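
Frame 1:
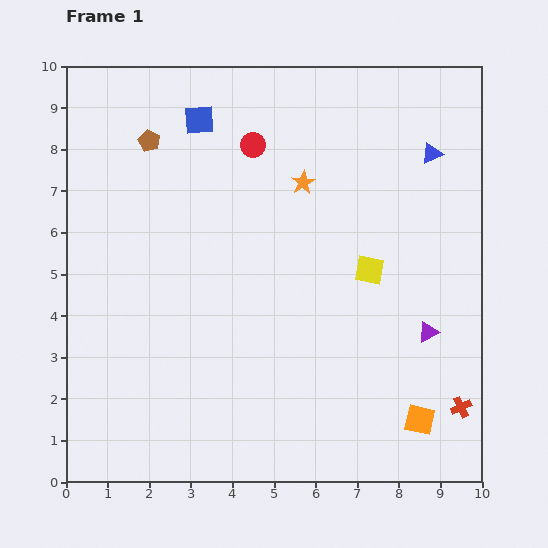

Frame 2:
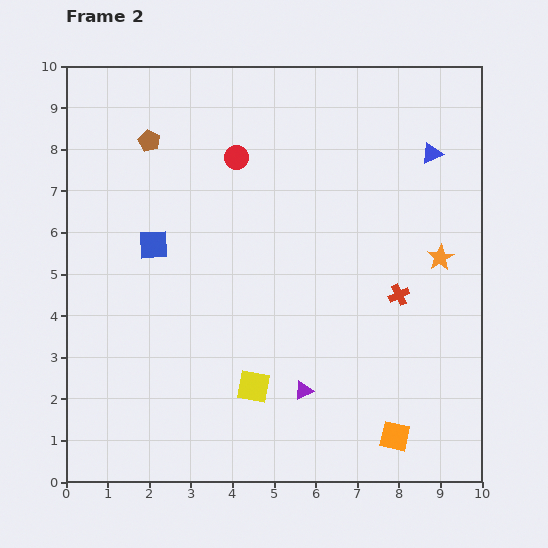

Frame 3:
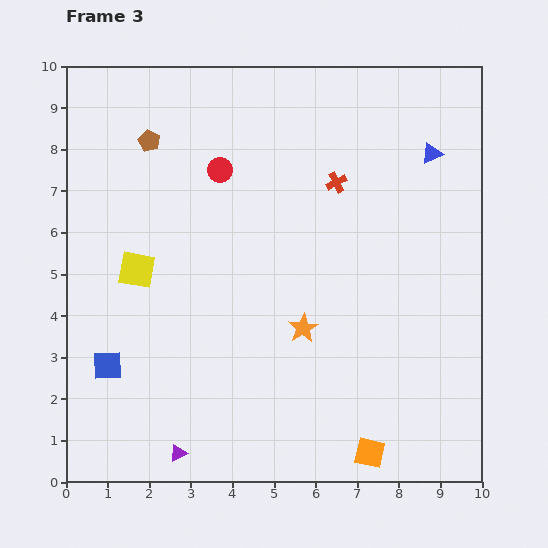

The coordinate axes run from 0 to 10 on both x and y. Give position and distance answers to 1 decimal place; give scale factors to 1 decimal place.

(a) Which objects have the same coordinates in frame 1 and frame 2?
the blue triangle, the brown pentagon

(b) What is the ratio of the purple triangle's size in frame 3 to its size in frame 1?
0.8×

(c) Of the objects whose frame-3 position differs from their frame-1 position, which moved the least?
the red circle

(moved 1.0)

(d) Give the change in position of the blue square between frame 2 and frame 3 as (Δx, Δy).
(-1.1, -2.9)

The blue square was at (2.1, 5.7) in frame 2 and (1.0, 2.8) in frame 3.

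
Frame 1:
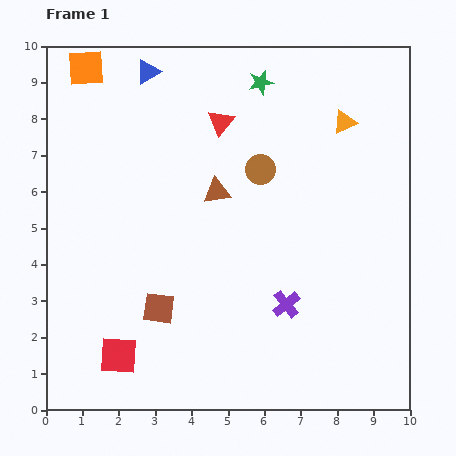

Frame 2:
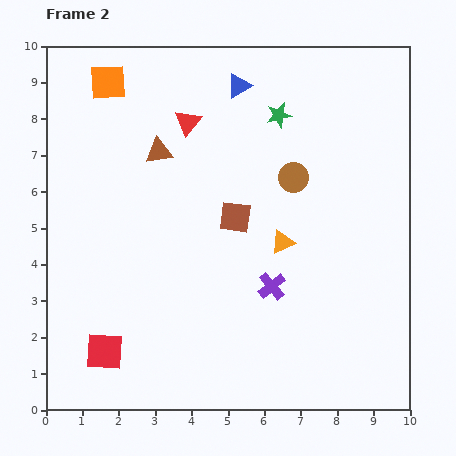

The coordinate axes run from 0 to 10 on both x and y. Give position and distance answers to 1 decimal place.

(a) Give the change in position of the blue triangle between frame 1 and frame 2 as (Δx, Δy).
(2.5, -0.4)

The blue triangle was at (2.8, 9.3) in frame 1 and (5.3, 8.9) in frame 2.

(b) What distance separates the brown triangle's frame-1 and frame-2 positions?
1.9

The brown triangle moved from (4.7, 6.0) to (3.1, 7.1), a distance of √(1.6² + 1.1²) ≈ 1.9.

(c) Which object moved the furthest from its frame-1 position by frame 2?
the orange triangle

(moved 3.7; next 3.3)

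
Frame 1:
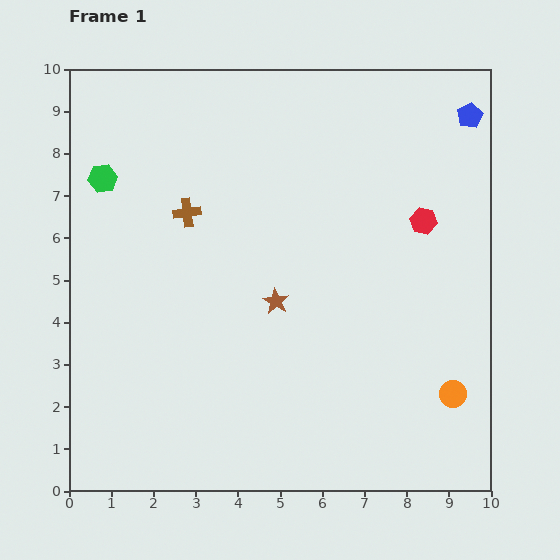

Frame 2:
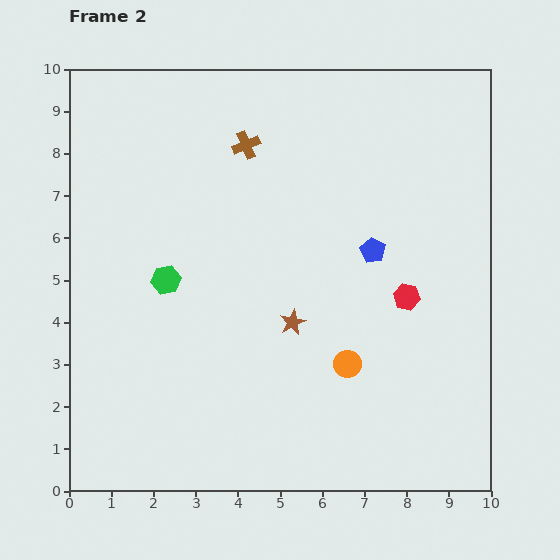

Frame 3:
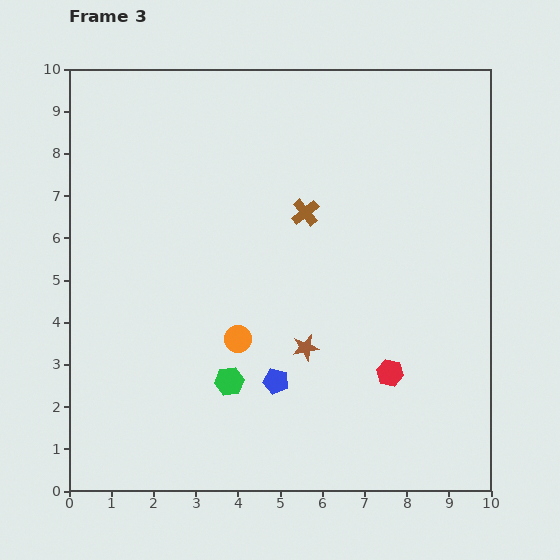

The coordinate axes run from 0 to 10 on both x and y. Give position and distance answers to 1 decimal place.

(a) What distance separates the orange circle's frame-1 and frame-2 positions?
2.6

The orange circle moved from (9.1, 2.3) to (6.6, 3.0), a distance of √(2.5² + 0.7²) ≈ 2.6.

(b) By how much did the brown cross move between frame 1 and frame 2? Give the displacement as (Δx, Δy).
(1.4, 1.6)

The brown cross was at (2.8, 6.6) in frame 1 and (4.2, 8.2) in frame 2.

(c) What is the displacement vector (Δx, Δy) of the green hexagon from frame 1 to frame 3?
(3.0, -4.8)

The green hexagon was at (0.8, 7.4) in frame 1 and (3.8, 2.6) in frame 3.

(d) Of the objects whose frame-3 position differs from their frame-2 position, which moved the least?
the brown star

(moved 0.7)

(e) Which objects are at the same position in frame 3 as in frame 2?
none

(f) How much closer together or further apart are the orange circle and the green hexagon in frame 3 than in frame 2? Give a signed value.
-3.7

Distance in frame 2: 4.7. Distance in frame 3: 1.0.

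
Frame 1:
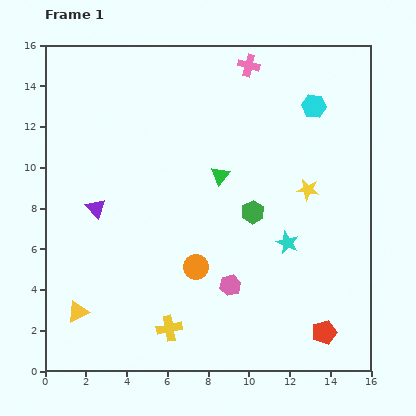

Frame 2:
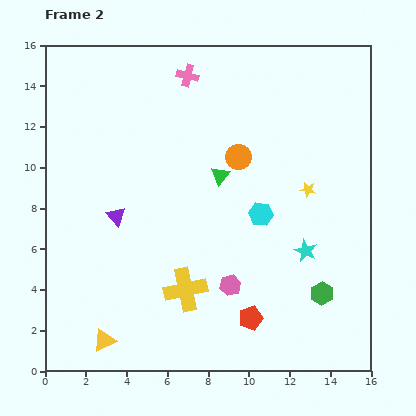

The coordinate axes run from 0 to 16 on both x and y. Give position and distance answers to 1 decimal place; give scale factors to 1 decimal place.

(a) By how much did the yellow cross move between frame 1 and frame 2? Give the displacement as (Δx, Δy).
(0.8, 1.9)

The yellow cross was at (6.1, 2.1) in frame 1 and (6.9, 4.0) in frame 2.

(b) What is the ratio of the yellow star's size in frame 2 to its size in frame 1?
0.7×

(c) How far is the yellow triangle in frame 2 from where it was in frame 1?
1.9

The yellow triangle moved from (1.6, 2.9) to (2.9, 1.5), a distance of √(1.3² + 1.4²) ≈ 1.9.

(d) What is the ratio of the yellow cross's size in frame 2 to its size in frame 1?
1.7×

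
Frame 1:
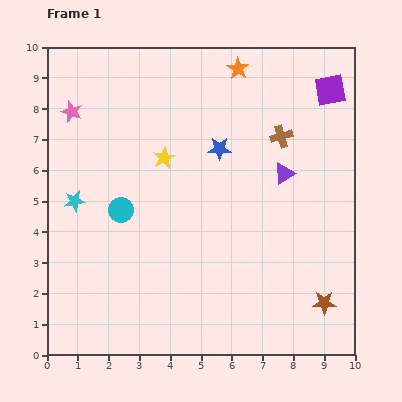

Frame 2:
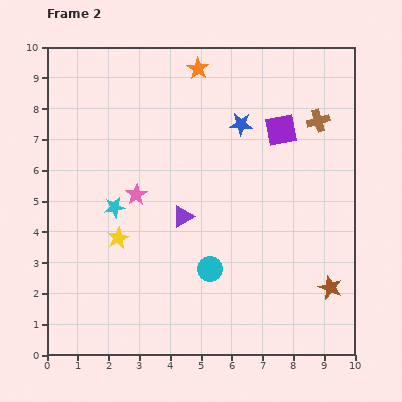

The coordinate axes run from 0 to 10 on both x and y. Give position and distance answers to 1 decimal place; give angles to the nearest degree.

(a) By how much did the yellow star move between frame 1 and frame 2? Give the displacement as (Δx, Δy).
(-1.5, -2.6)

The yellow star was at (3.8, 6.4) in frame 1 and (2.3, 3.8) in frame 2.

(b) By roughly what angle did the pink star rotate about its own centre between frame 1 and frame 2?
20° clockwise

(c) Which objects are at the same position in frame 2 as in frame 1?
none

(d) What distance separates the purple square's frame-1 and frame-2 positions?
2.1

The purple square moved from (9.2, 8.6) to (7.6, 7.3), a distance of √(1.6² + 1.3²) ≈ 2.1.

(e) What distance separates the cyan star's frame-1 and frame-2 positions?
1.3

The cyan star moved from (0.9, 5.0) to (2.2, 4.8), a distance of √(1.3² + 0.2²) ≈ 1.3.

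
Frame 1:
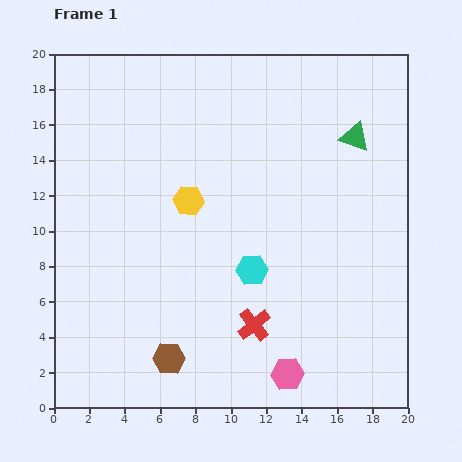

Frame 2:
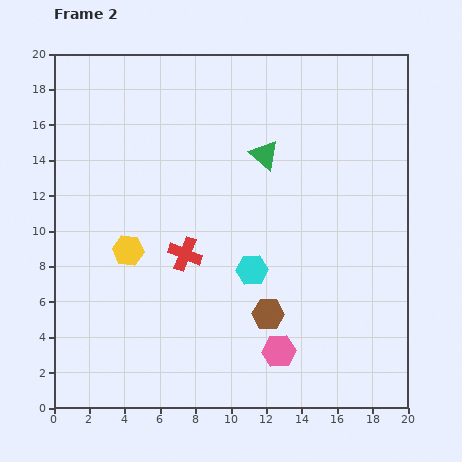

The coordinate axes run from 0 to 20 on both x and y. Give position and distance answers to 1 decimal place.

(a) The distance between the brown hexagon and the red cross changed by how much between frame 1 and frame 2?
+0.6

Distance in frame 1: 5.2. Distance in frame 2: 5.8.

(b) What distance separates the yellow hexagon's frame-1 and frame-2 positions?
4.4

The yellow hexagon moved from (7.6, 11.7) to (4.2, 8.9), a distance of √(3.4² + 2.8²) ≈ 4.4.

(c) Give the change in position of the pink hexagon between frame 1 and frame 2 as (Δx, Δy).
(-0.5, 1.3)

The pink hexagon was at (13.2, 1.9) in frame 1 and (12.7, 3.2) in frame 2.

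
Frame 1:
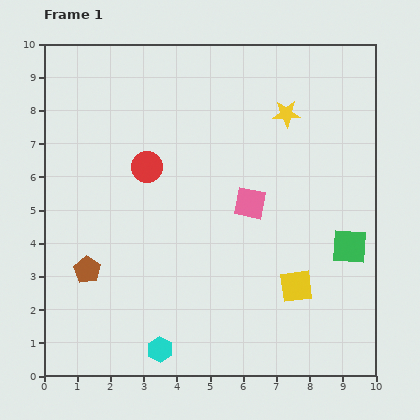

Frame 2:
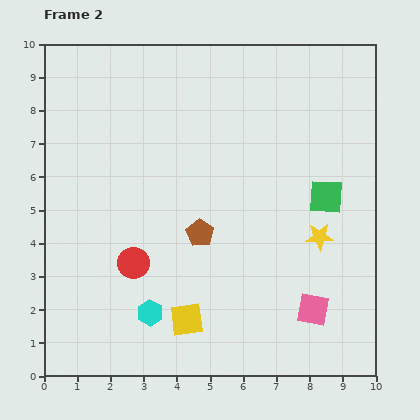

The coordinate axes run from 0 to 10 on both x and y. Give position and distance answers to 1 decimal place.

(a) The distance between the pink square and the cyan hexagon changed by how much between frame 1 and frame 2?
-0.3

Distance in frame 1: 5.2. Distance in frame 2: 4.9.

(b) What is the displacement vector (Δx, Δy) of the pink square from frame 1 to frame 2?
(1.9, -3.2)

The pink square was at (6.2, 5.2) in frame 1 and (8.1, 2.0) in frame 2.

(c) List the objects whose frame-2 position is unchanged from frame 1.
none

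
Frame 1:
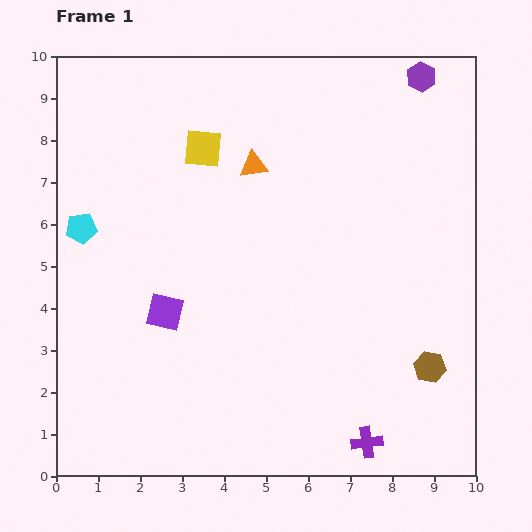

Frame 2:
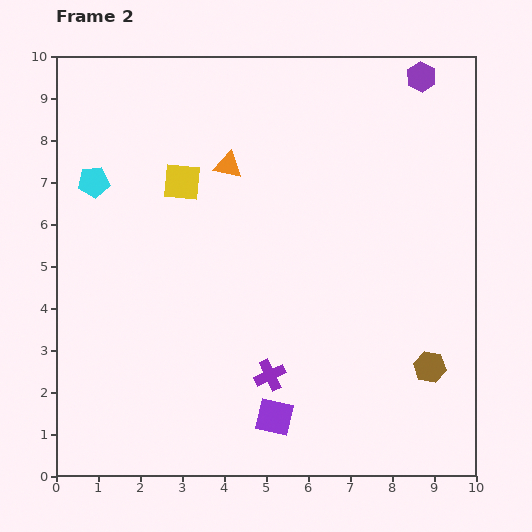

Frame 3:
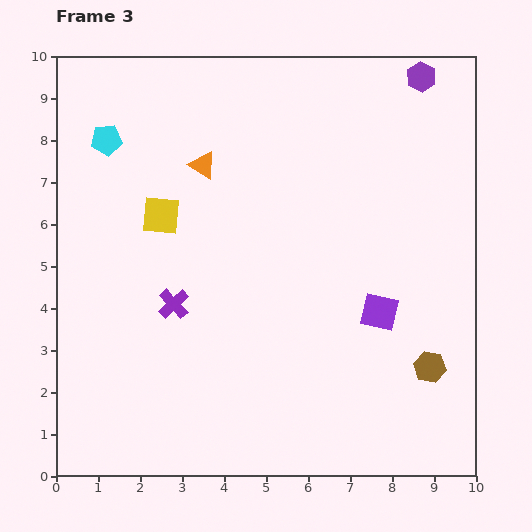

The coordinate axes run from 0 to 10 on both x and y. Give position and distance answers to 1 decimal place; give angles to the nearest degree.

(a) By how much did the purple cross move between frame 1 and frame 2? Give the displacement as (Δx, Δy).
(-2.3, 1.6)

The purple cross was at (7.4, 0.8) in frame 1 and (5.1, 2.4) in frame 2.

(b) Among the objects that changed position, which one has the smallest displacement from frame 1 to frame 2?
the orange triangle

(moved 0.6)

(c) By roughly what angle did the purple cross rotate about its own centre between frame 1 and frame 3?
36° counter-clockwise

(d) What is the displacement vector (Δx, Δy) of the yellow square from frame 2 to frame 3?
(-0.5, -0.8)

The yellow square was at (3.0, 7.0) in frame 2 and (2.5, 6.2) in frame 3.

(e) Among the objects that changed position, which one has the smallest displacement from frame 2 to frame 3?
the orange triangle

(moved 0.6)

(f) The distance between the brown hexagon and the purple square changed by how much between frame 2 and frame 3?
-2.1

Distance in frame 2: 3.9. Distance in frame 3: 1.8.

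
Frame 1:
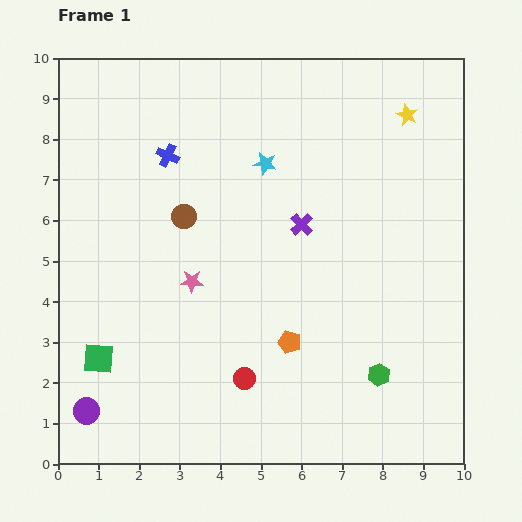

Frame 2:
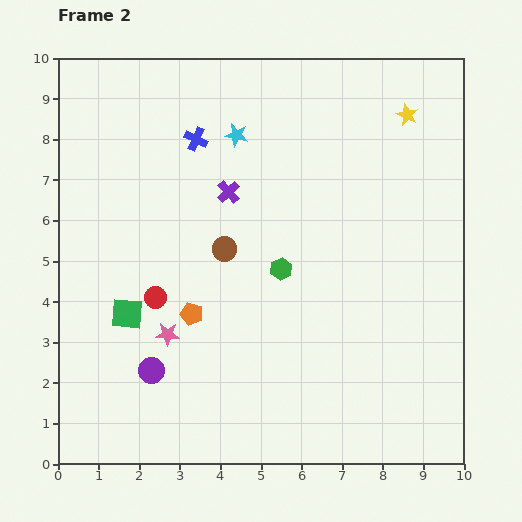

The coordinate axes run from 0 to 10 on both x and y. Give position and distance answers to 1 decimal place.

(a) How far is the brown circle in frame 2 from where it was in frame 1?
1.3

The brown circle moved from (3.1, 6.1) to (4.1, 5.3), a distance of √(1.0² + 0.8²) ≈ 1.3.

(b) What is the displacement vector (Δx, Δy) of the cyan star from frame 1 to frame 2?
(-0.7, 0.7)

The cyan star was at (5.1, 7.4) in frame 1 and (4.4, 8.1) in frame 2.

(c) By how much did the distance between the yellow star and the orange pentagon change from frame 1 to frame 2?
+0.9

Distance in frame 1: 6.3. Distance in frame 2: 7.2.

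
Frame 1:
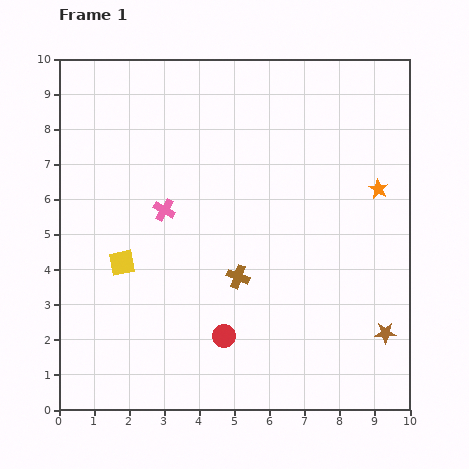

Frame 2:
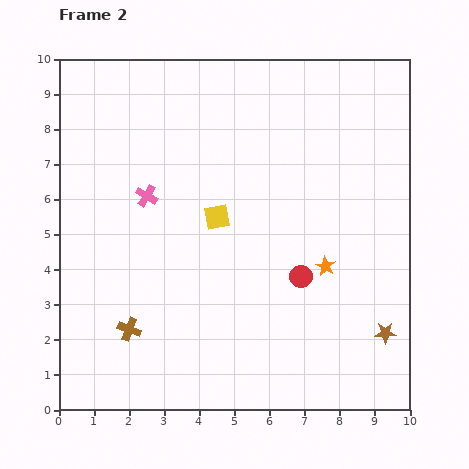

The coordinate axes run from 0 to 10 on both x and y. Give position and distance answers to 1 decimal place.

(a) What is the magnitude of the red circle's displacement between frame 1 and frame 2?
2.8

The red circle moved from (4.7, 2.1) to (6.9, 3.8), a distance of √(2.2² + 1.7²) ≈ 2.8.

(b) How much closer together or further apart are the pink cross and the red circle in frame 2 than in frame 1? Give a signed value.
+1.0

Distance in frame 1: 4.0. Distance in frame 2: 5.0.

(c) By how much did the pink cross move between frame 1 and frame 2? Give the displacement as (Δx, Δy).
(-0.5, 0.4)

The pink cross was at (3.0, 5.7) in frame 1 and (2.5, 6.1) in frame 2.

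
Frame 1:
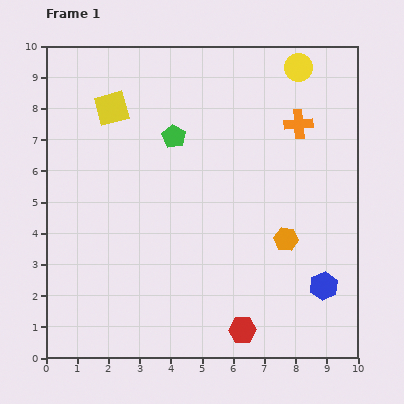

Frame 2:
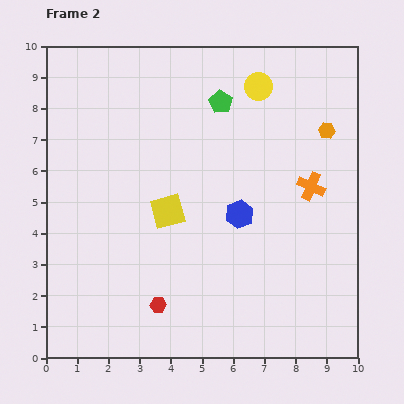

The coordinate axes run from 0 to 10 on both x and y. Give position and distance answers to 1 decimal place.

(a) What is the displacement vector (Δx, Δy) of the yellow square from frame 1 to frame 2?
(1.8, -3.3)

The yellow square was at (2.1, 8.0) in frame 1 and (3.9, 4.7) in frame 2.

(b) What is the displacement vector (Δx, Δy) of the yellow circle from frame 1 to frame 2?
(-1.3, -0.6)

The yellow circle was at (8.1, 9.3) in frame 1 and (6.8, 8.7) in frame 2.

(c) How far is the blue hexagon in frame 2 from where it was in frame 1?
3.5

The blue hexagon moved from (8.9, 2.3) to (6.2, 4.6), a distance of √(2.7² + 2.3²) ≈ 3.5.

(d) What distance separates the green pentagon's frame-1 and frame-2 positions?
1.9

The green pentagon moved from (4.1, 7.1) to (5.6, 8.2), a distance of √(1.5² + 1.1²) ≈ 1.9.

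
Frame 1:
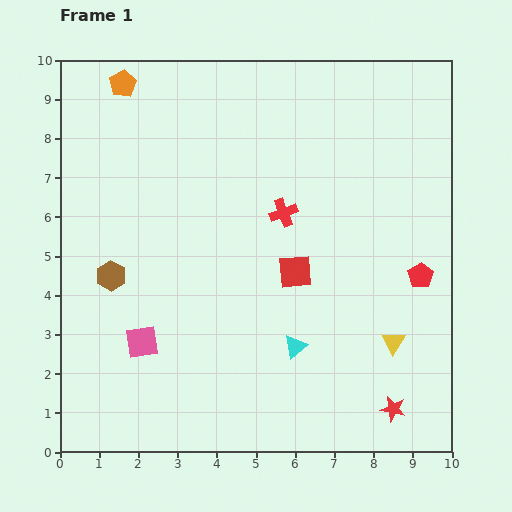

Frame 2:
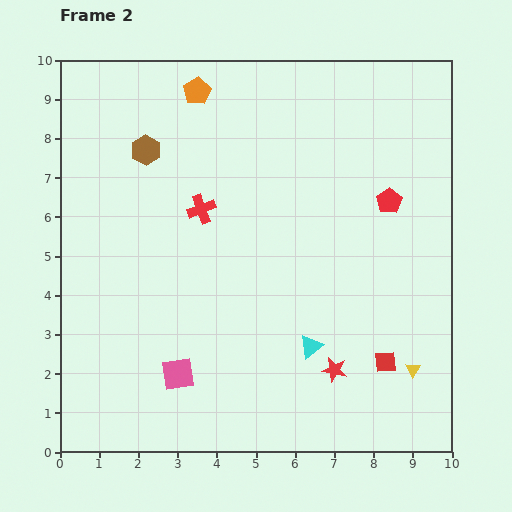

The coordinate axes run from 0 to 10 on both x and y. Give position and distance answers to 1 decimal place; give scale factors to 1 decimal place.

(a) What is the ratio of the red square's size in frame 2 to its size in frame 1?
0.6×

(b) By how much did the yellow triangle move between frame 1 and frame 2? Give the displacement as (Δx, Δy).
(0.5, -0.7)

The yellow triangle was at (8.5, 2.8) in frame 1 and (9.0, 2.1) in frame 2.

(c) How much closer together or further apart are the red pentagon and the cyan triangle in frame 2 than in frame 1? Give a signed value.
+0.5

Distance in frame 1: 3.7. Distance in frame 2: 4.2.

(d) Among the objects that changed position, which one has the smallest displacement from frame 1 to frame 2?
the cyan triangle

(moved 0.4)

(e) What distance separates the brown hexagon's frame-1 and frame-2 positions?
3.3

The brown hexagon moved from (1.3, 4.5) to (2.2, 7.7), a distance of √(0.9² + 3.2²) ≈ 3.3.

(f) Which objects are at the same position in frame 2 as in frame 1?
none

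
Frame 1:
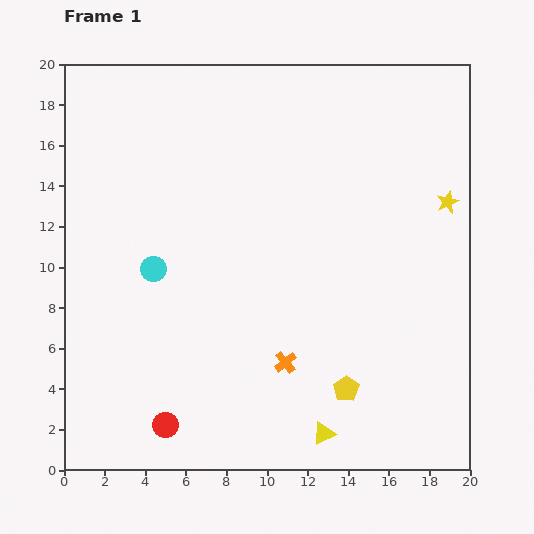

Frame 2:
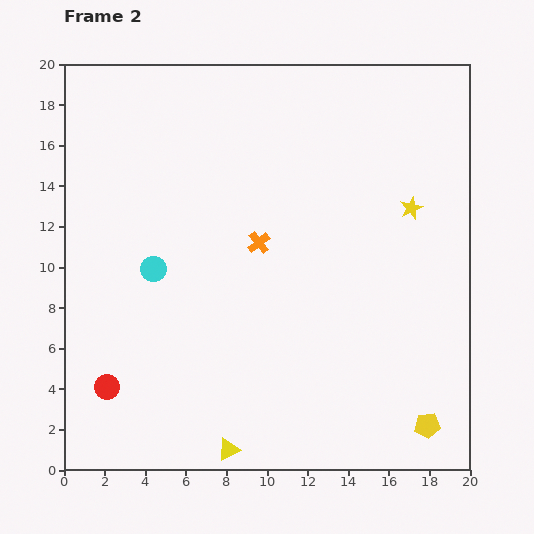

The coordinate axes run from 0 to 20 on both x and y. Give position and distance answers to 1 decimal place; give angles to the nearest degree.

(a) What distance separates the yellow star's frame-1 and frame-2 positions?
1.8

The yellow star moved from (18.9, 13.2) to (17.1, 12.9), a distance of √(1.8² + 0.3²) ≈ 1.8.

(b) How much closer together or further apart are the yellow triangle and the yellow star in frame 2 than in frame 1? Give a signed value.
+2.0

Distance in frame 1: 12.9. Distance in frame 2: 14.9.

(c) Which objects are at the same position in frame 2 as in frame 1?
the cyan circle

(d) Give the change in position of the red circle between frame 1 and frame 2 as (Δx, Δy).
(-2.9, 1.9)

The red circle was at (5.0, 2.2) in frame 1 and (2.1, 4.1) in frame 2.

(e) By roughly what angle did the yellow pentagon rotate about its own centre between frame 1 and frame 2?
28° clockwise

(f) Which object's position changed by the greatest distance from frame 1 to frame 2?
the orange cross

(moved 6.0; next 4.8)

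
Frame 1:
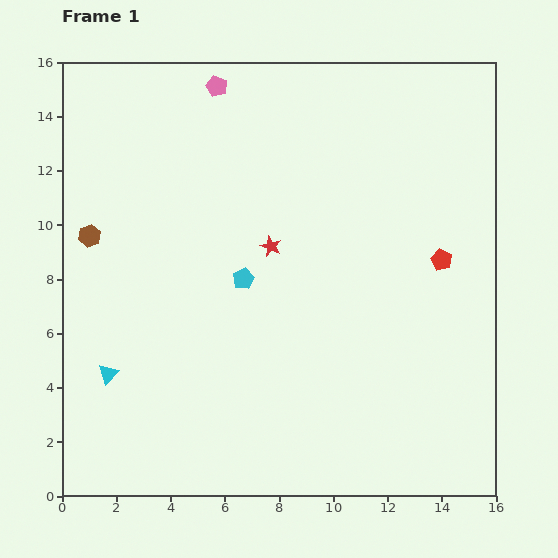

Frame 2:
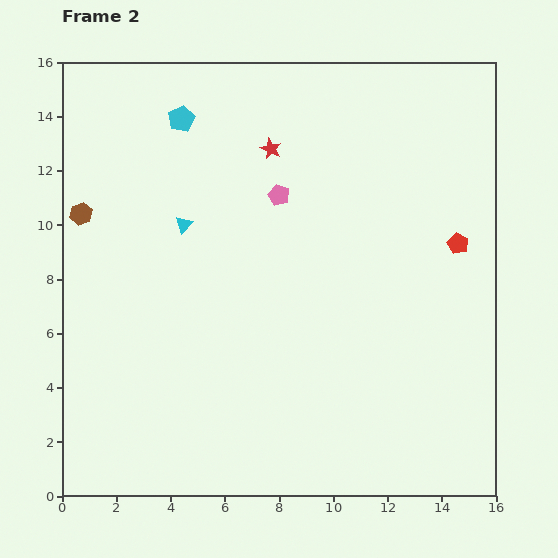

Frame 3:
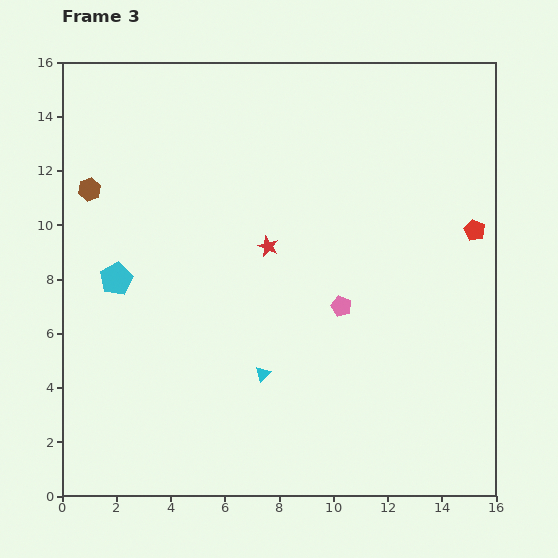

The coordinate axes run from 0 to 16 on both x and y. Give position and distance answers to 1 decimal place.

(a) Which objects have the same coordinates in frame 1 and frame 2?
none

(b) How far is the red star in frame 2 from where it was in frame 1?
3.6

The red star moved from (7.7, 9.2) to (7.7, 12.8), a distance of √(0.0² + 3.6²) ≈ 3.6.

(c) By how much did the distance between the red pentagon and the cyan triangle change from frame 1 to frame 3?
-3.6

Distance in frame 1: 13.0. Distance in frame 3: 9.4.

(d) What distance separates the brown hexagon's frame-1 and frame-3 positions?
1.7

The brown hexagon moved from (1.0, 9.6) to (1.0, 11.3), a distance of √(0.0² + 1.7²) ≈ 1.7.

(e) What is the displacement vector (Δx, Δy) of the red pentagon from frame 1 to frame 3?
(1.2, 1.1)

The red pentagon was at (14.0, 8.7) in frame 1 and (15.2, 9.8) in frame 3.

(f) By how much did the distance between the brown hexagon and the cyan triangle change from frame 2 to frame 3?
+5.5

Distance in frame 2: 3.8. Distance in frame 3: 9.3.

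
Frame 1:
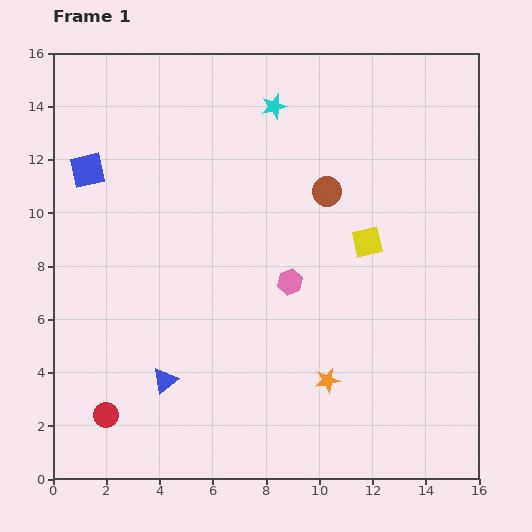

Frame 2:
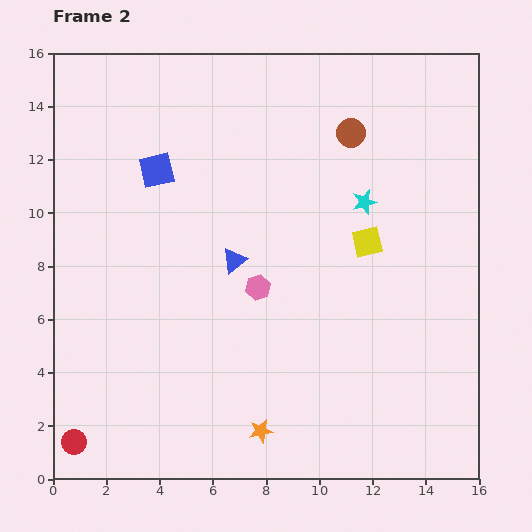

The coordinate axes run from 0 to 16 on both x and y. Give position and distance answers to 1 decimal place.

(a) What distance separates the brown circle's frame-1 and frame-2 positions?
2.4

The brown circle moved from (10.3, 10.8) to (11.2, 13.0), a distance of √(0.9² + 2.2²) ≈ 2.4.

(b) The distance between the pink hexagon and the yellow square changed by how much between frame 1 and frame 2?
+1.1

Distance in frame 1: 3.3. Distance in frame 2: 4.4.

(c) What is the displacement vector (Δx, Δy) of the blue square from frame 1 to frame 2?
(2.6, 0.0)

The blue square was at (1.3, 11.6) in frame 1 and (3.9, 11.6) in frame 2.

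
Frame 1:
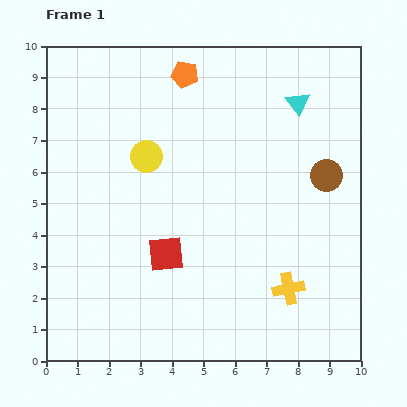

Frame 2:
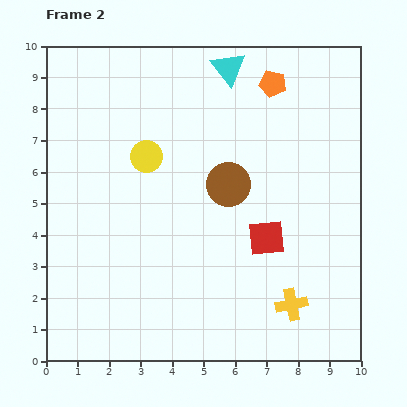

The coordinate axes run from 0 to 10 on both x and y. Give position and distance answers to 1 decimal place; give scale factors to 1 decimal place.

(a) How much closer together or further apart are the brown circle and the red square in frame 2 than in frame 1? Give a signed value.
-3.6

Distance in frame 1: 5.7. Distance in frame 2: 2.1.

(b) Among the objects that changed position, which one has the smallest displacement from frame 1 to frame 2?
the yellow cross

(moved 0.5)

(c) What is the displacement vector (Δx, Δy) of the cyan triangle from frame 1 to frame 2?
(-2.2, 1.1)

The cyan triangle was at (8.0, 8.2) in frame 1 and (5.8, 9.3) in frame 2.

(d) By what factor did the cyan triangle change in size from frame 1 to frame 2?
1.4×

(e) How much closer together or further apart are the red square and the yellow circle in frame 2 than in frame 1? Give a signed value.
+1.4

Distance in frame 1: 3.2. Distance in frame 2: 4.6.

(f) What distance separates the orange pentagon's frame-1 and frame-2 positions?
2.8

The orange pentagon moved from (4.4, 9.1) to (7.2, 8.8), a distance of √(2.8² + 0.3²) ≈ 2.8.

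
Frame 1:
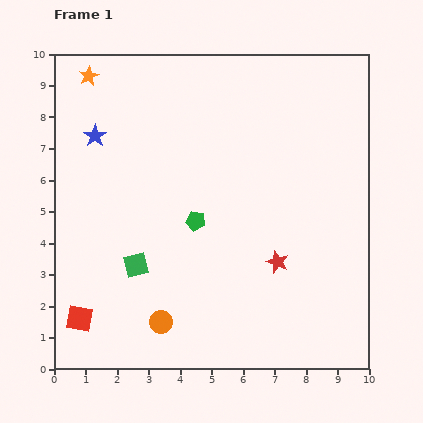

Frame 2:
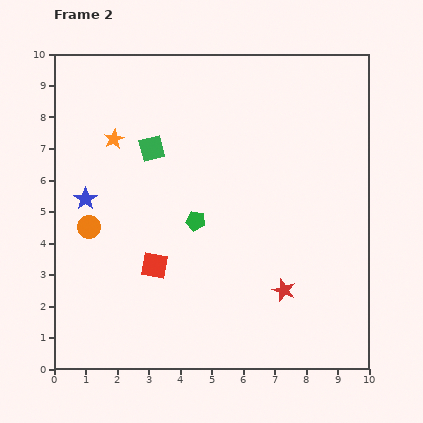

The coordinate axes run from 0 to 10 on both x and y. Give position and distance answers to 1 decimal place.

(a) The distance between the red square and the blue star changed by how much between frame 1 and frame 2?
-2.8

Distance in frame 1: 5.8. Distance in frame 2: 3.0.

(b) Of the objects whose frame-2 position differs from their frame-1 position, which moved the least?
the red star

(moved 0.9)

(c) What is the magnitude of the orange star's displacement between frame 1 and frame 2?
2.2

The orange star moved from (1.1, 9.3) to (1.9, 7.3), a distance of √(0.8² + 2.0²) ≈ 2.2.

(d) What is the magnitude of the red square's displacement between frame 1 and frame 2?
2.9

The red square moved from (0.8, 1.6) to (3.2, 3.3), a distance of √(2.4² + 1.7²) ≈ 2.9.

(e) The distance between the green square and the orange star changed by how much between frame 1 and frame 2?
-5.0

Distance in frame 1: 6.2. Distance in frame 2: 1.2.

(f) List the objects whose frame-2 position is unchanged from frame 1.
the green pentagon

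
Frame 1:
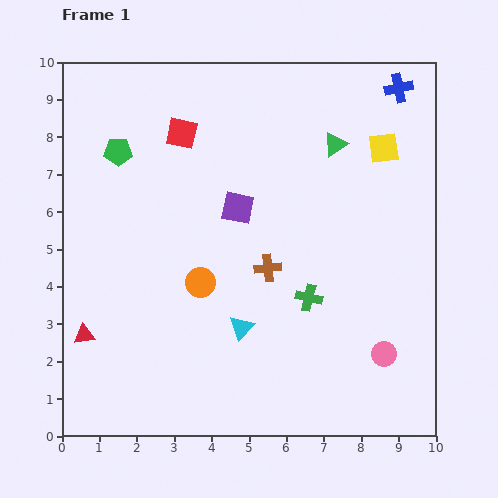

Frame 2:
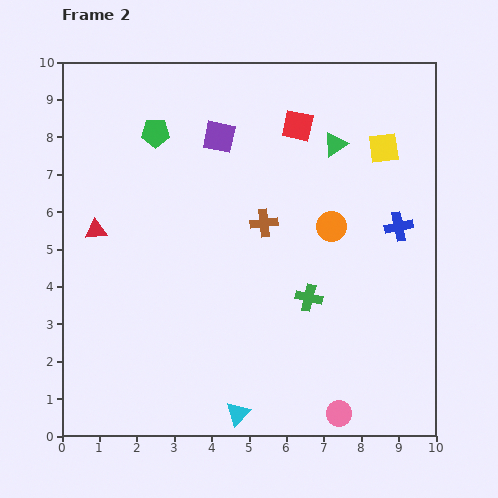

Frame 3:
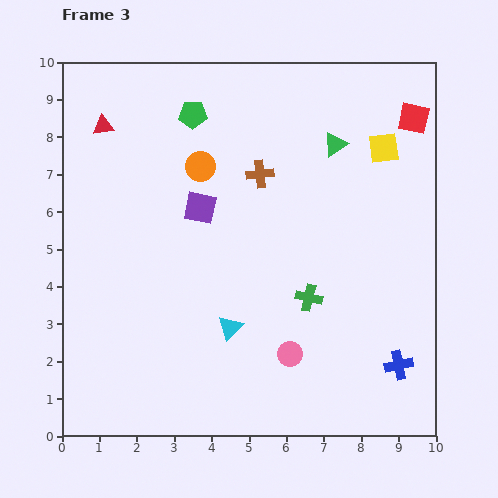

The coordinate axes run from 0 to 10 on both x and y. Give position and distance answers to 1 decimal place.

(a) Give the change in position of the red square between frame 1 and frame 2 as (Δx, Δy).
(3.1, 0.2)

The red square was at (3.2, 8.1) in frame 1 and (6.3, 8.3) in frame 2.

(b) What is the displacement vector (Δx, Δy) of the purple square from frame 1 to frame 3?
(-1.0, 0.0)

The purple square was at (4.7, 6.1) in frame 1 and (3.7, 6.1) in frame 3.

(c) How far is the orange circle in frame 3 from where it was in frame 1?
3.1

The orange circle moved from (3.7, 4.1) to (3.7, 7.2), a distance of √(0.0² + 3.1²) ≈ 3.1.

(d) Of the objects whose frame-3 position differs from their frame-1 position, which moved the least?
the cyan triangle

(moved 0.3)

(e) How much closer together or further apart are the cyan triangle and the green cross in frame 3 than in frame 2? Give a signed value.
-1.4

Distance in frame 2: 3.6. Distance in frame 3: 2.2.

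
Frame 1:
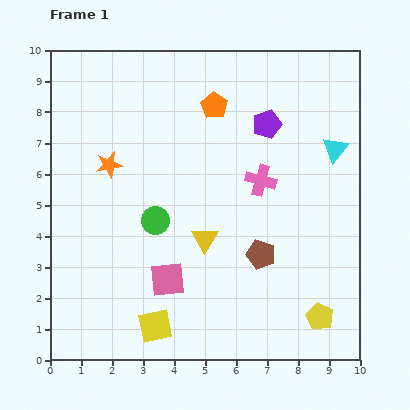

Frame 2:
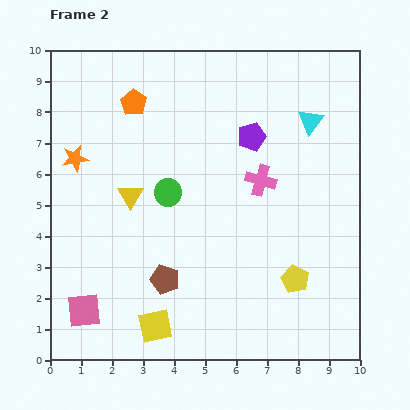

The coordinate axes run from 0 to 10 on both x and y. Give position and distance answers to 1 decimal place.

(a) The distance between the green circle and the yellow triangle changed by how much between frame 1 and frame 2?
-0.5

Distance in frame 1: 1.7. Distance in frame 2: 1.2.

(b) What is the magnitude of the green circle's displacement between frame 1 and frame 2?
1.0

The green circle moved from (3.4, 4.5) to (3.8, 5.4), a distance of √(0.4² + 0.9²) ≈ 1.0.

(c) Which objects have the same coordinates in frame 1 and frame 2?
the pink cross, the yellow square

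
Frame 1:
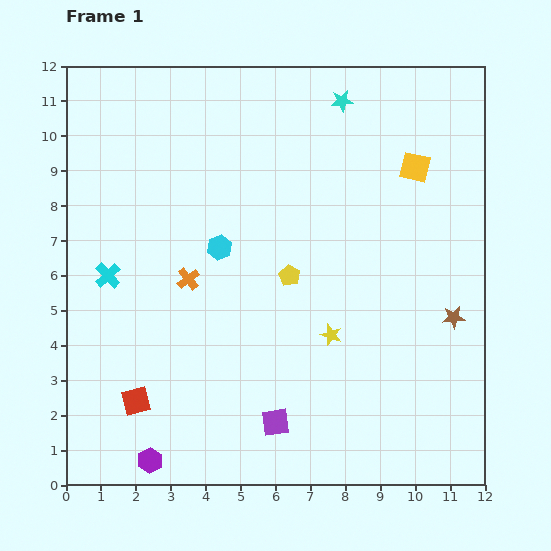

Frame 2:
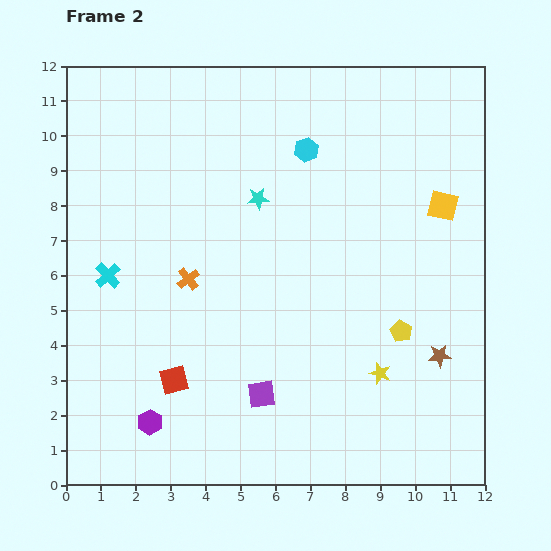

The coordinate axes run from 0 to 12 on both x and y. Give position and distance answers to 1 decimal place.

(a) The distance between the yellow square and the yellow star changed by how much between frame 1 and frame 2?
-0.3

Distance in frame 1: 5.4. Distance in frame 2: 5.1.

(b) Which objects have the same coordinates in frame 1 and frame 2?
the cyan cross, the orange cross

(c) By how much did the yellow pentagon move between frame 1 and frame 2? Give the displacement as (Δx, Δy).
(3.2, -1.6)

The yellow pentagon was at (6.4, 6.0) in frame 1 and (9.6, 4.4) in frame 2.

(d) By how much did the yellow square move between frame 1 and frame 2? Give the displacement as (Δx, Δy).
(0.8, -1.1)

The yellow square was at (10.0, 9.1) in frame 1 and (10.8, 8.0) in frame 2.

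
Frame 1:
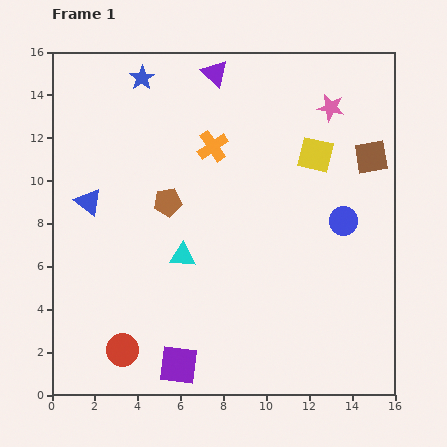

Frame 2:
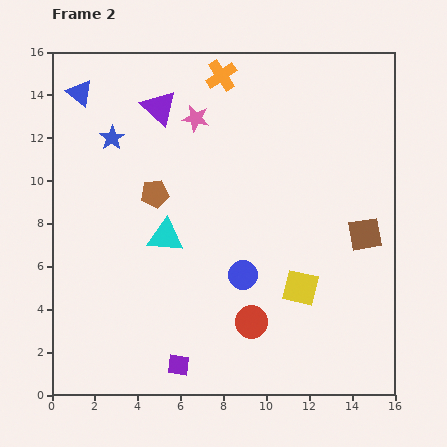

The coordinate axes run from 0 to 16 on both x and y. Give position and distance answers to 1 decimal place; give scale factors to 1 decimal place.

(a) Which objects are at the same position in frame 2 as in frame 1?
the purple square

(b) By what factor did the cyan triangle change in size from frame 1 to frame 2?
1.4×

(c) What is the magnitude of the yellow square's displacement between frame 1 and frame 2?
6.2

The yellow square moved from (12.3, 11.2) to (11.6, 5.0), a distance of √(0.7² + 6.2²) ≈ 6.2.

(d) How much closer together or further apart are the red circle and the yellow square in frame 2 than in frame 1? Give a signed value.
-10.0

Distance in frame 1: 12.8. Distance in frame 2: 2.8.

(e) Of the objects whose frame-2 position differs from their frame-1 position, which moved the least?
the brown pentagon

(moved 0.7)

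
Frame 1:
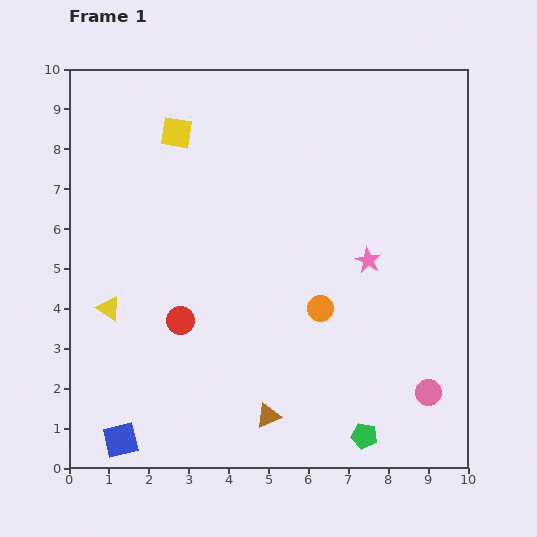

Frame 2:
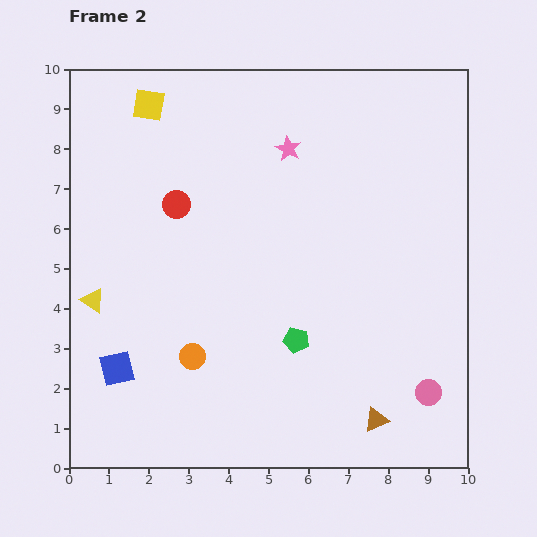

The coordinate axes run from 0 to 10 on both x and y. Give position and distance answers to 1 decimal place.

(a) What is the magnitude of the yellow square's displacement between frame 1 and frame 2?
1.0

The yellow square moved from (2.7, 8.4) to (2.0, 9.1), a distance of √(0.7² + 0.7²) ≈ 1.0.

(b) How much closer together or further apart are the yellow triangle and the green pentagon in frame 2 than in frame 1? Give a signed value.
-2.0

Distance in frame 1: 7.2. Distance in frame 2: 5.2.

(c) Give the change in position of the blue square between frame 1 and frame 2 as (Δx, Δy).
(-0.1, 1.8)

The blue square was at (1.3, 0.7) in frame 1 and (1.2, 2.5) in frame 2.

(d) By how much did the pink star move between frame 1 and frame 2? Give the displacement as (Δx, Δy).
(-2.0, 2.8)

The pink star was at (7.5, 5.2) in frame 1 and (5.5, 8.0) in frame 2.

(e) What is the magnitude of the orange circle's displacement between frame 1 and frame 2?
3.4

The orange circle moved from (6.3, 4.0) to (3.1, 2.8), a distance of √(3.2² + 1.2²) ≈ 3.4.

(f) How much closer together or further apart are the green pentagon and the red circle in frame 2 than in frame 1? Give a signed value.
-0.9

Distance in frame 1: 5.4. Distance in frame 2: 4.5.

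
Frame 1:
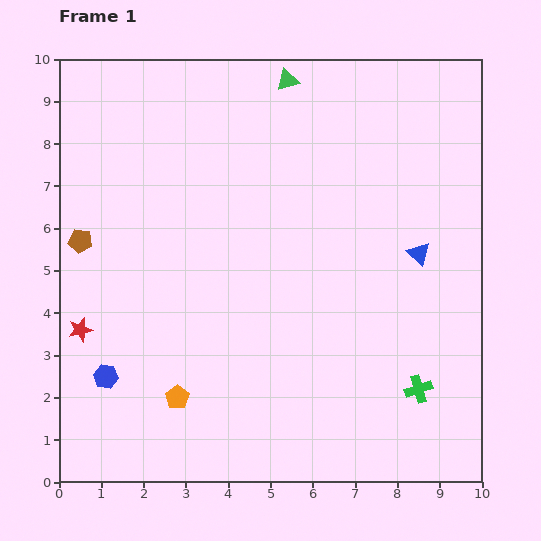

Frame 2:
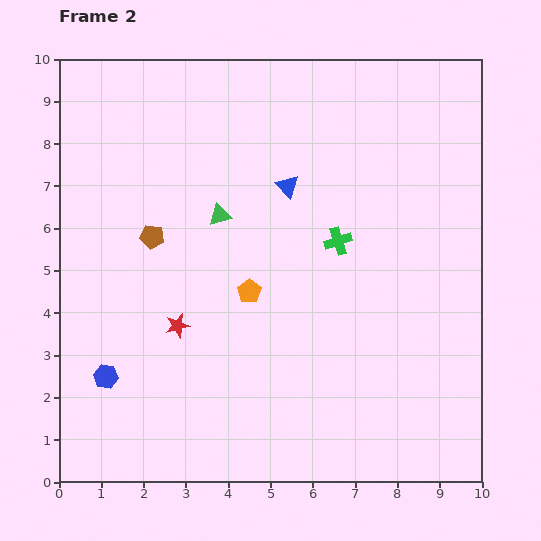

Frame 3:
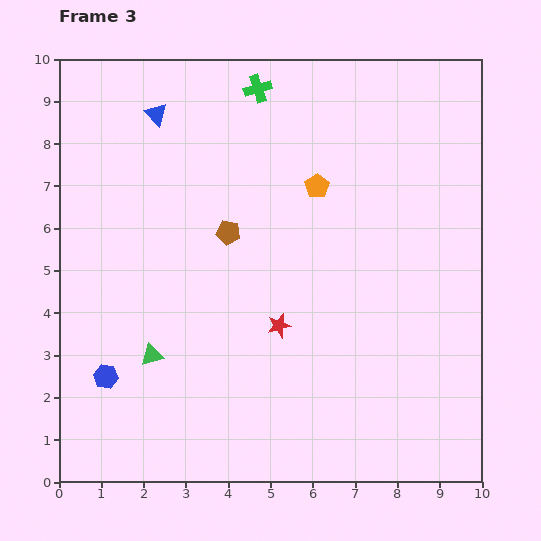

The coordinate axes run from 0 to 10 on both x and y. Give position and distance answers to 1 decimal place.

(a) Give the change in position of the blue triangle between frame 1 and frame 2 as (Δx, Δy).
(-3.1, 1.6)

The blue triangle was at (8.5, 5.4) in frame 1 and (5.4, 7.0) in frame 2.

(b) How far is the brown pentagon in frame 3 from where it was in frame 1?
3.5

The brown pentagon moved from (0.5, 5.7) to (4.0, 5.9), a distance of √(3.5² + 0.2²) ≈ 3.5.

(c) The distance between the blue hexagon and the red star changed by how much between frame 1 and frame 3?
+3.0

Distance in frame 1: 1.3. Distance in frame 3: 4.3.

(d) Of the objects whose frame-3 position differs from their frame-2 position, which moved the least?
the brown pentagon

(moved 1.8)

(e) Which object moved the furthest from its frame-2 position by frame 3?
the green cross

(moved 4.1; next 3.7)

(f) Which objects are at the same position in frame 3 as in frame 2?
the blue hexagon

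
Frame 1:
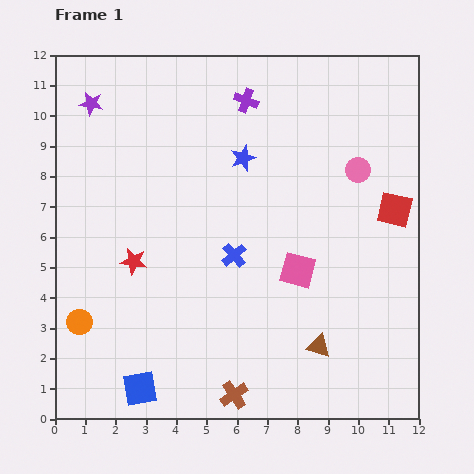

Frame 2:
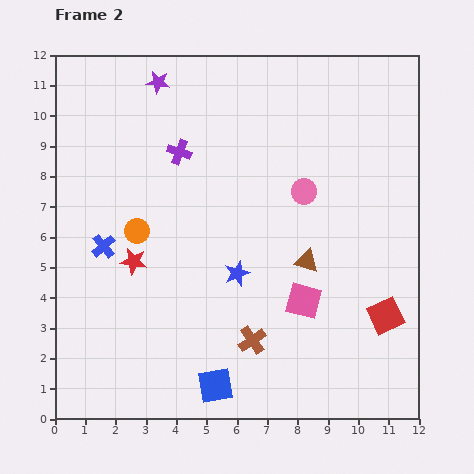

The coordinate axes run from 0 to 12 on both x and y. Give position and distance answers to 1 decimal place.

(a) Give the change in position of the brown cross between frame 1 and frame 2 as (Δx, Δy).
(0.6, 1.8)

The brown cross was at (5.9, 0.8) in frame 1 and (6.5, 2.6) in frame 2.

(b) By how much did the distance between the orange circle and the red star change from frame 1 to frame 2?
-1.7

Distance in frame 1: 2.7. Distance in frame 2: 1.0.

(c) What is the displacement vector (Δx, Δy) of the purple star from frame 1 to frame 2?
(2.2, 0.7)

The purple star was at (1.2, 10.4) in frame 1 and (3.4, 11.1) in frame 2.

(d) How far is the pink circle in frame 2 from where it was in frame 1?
1.9

The pink circle moved from (10.0, 8.2) to (8.2, 7.5), a distance of √(1.8² + 0.7²) ≈ 1.9.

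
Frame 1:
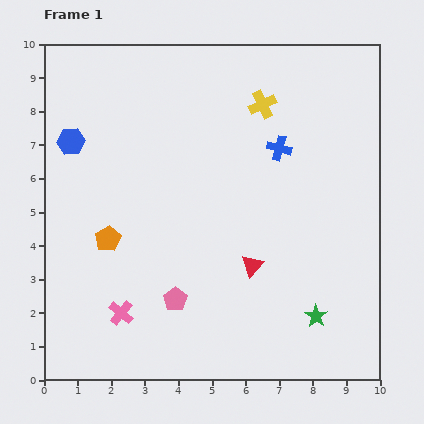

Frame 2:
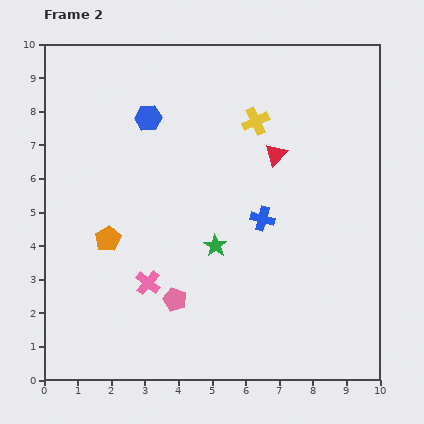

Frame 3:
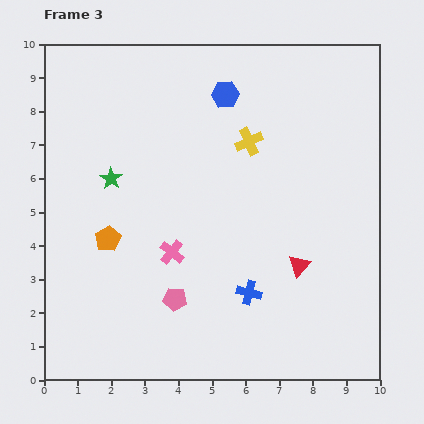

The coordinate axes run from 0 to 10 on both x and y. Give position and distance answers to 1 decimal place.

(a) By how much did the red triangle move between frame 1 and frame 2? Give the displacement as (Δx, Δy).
(0.7, 3.3)

The red triangle was at (6.2, 3.4) in frame 1 and (6.9, 6.7) in frame 2.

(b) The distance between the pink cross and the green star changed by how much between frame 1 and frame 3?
-3.0

Distance in frame 1: 5.8. Distance in frame 3: 2.8.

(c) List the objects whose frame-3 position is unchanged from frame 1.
the orange pentagon, the pink pentagon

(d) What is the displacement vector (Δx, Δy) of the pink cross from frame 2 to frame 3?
(0.7, 0.9)

The pink cross was at (3.1, 2.9) in frame 2 and (3.8, 3.8) in frame 3.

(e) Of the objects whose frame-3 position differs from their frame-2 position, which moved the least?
the yellow cross

(moved 0.6)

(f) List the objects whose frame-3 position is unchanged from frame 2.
the orange pentagon, the pink pentagon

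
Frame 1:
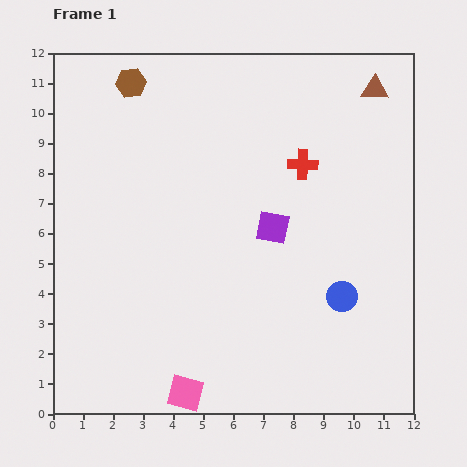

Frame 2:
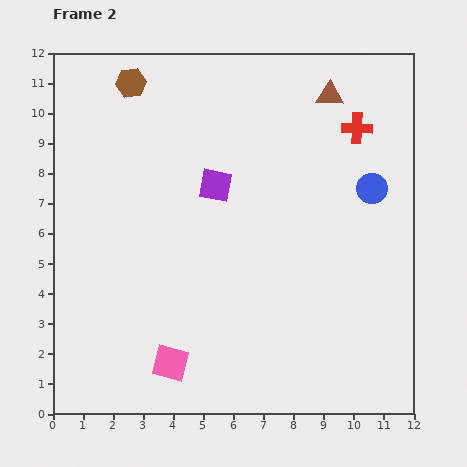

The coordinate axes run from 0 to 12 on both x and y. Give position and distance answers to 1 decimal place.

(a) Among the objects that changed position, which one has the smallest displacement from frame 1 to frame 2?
the pink square

(moved 1.1)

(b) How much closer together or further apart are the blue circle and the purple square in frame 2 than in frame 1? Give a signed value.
+1.9

Distance in frame 1: 3.3. Distance in frame 2: 5.2.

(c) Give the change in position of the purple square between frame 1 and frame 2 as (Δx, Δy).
(-1.9, 1.4)

The purple square was at (7.3, 6.2) in frame 1 and (5.4, 7.6) in frame 2.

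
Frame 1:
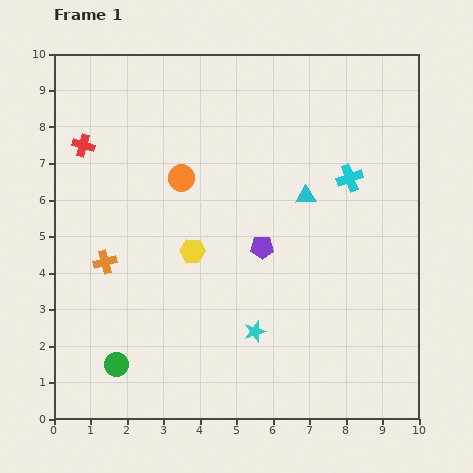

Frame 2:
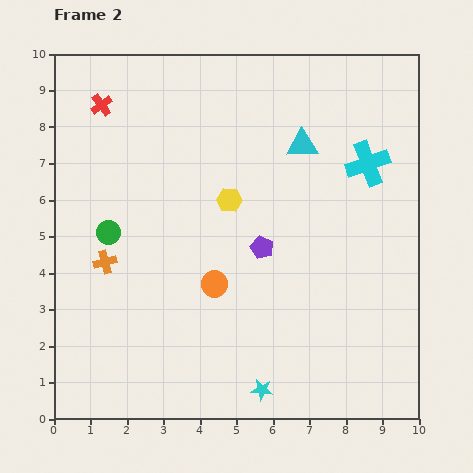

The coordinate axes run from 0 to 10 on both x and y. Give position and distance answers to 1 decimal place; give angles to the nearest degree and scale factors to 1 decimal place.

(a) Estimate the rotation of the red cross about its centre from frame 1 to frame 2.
39° clockwise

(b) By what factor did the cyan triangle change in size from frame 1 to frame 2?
1.6×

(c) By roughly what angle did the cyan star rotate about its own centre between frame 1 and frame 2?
23° clockwise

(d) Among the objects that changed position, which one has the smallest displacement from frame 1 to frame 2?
the cyan cross

(moved 0.6)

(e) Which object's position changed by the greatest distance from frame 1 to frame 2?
the green circle

(moved 3.6; next 3.0)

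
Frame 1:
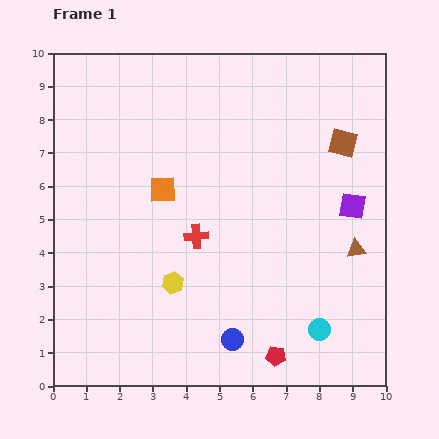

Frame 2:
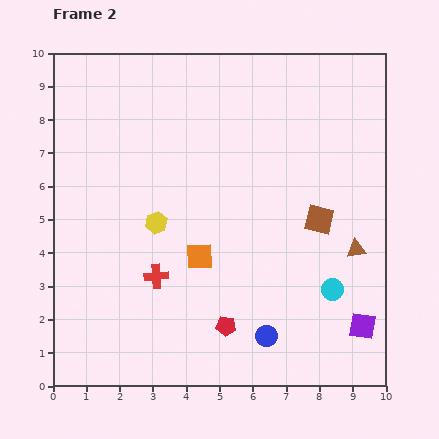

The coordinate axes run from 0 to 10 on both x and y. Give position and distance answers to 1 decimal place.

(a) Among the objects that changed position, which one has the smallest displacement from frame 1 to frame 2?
the blue circle

(moved 1.0)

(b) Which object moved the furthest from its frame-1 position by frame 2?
the purple square

(moved 3.6; next 2.4)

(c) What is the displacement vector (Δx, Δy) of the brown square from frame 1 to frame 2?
(-0.7, -2.3)

The brown square was at (8.7, 7.3) in frame 1 and (8.0, 5.0) in frame 2.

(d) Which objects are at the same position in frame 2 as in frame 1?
the brown triangle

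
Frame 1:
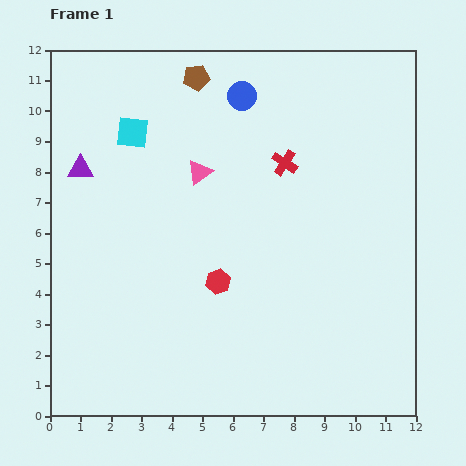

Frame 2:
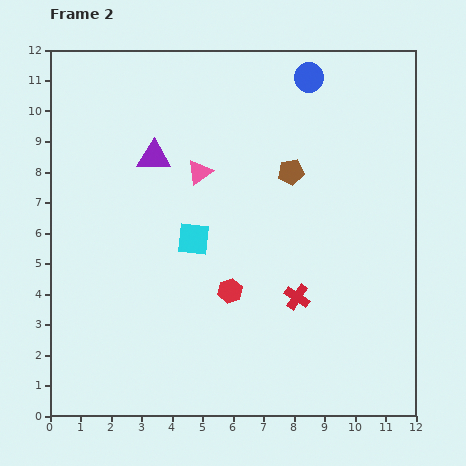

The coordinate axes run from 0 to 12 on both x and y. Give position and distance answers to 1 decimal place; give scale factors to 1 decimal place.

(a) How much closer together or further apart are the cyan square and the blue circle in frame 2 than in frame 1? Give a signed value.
+2.7

Distance in frame 1: 3.8. Distance in frame 2: 6.5.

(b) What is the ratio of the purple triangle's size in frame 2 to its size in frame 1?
1.3×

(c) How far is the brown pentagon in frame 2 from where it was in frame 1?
4.4

The brown pentagon moved from (4.8, 11.1) to (7.9, 8.0), a distance of √(3.1² + 3.1²) ≈ 4.4.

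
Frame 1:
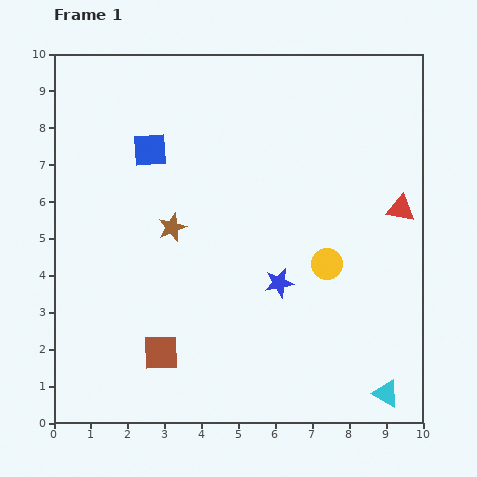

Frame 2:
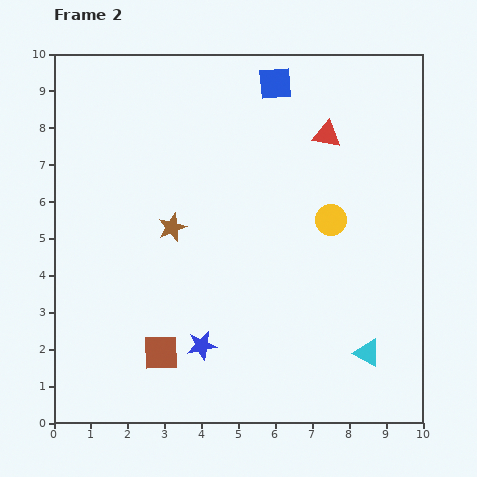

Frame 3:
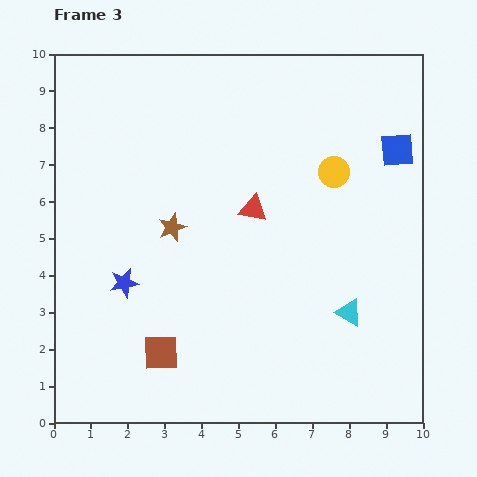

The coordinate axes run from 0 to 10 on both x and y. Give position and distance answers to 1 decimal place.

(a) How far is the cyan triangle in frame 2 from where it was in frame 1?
1.2

The cyan triangle moved from (9.0, 0.8) to (8.5, 1.9), a distance of √(0.5² + 1.1²) ≈ 1.2.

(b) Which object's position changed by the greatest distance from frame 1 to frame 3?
the blue square

(moved 6.7; next 4.2)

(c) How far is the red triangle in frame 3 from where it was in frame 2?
2.8

The red triangle moved from (7.4, 7.8) to (5.4, 5.8), a distance of √(2.0² + 2.0²) ≈ 2.8.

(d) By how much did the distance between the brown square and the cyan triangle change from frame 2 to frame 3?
-0.4

Distance in frame 2: 5.6. Distance in frame 3: 5.2.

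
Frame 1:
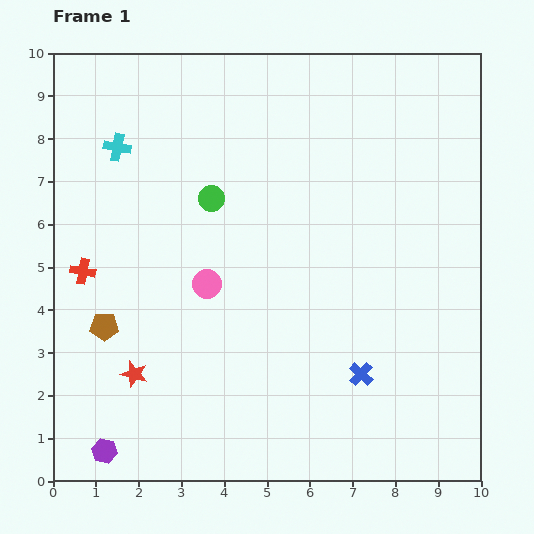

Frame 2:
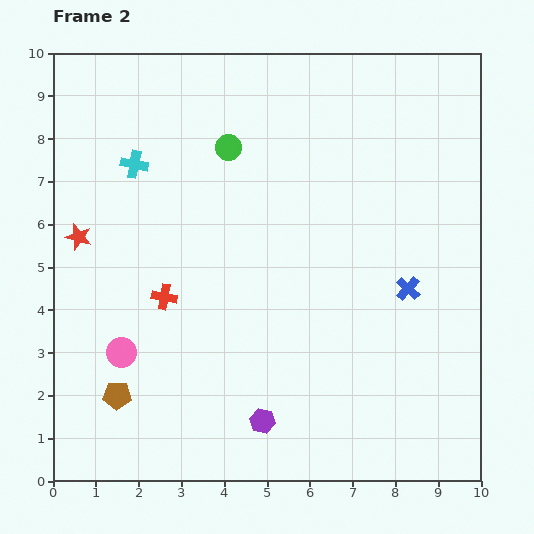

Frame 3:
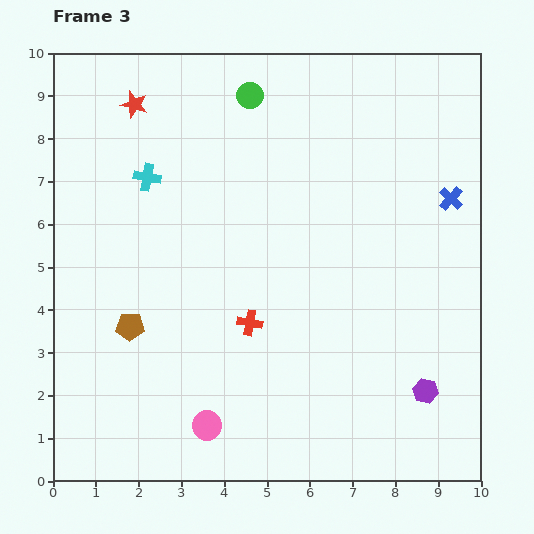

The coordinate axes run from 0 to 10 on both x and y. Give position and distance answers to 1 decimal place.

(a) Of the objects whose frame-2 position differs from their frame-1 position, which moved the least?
the cyan cross

(moved 0.6)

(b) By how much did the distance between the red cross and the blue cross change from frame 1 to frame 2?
-1.2

Distance in frame 1: 6.9. Distance in frame 2: 5.7.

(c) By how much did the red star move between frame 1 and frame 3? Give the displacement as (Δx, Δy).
(0.0, 6.3)

The red star was at (1.9, 2.5) in frame 1 and (1.9, 8.8) in frame 3.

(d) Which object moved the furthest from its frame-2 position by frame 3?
the purple hexagon

(moved 3.9; next 3.4)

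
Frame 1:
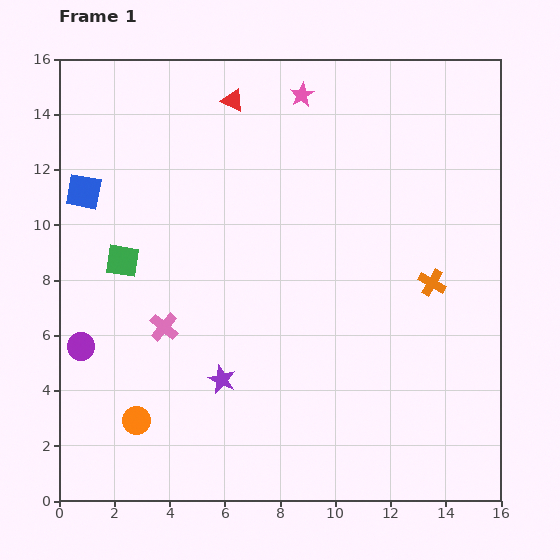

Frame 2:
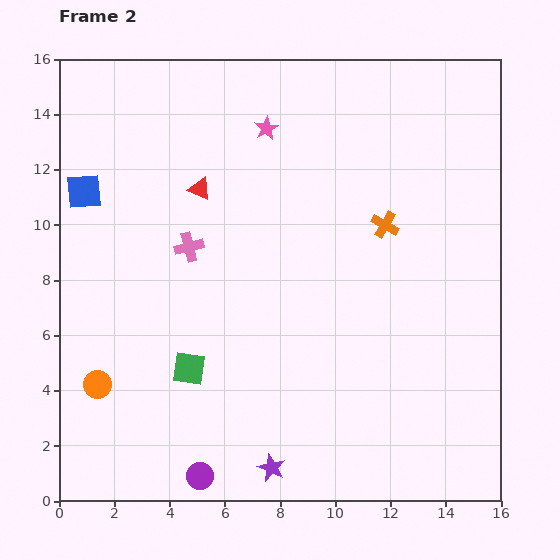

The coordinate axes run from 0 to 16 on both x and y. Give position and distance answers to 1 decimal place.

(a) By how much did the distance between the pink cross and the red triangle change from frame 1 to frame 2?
-6.5

Distance in frame 1: 8.6. Distance in frame 2: 2.1.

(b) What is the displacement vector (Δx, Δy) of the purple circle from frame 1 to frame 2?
(4.3, -4.7)

The purple circle was at (0.8, 5.6) in frame 1 and (5.1, 0.9) in frame 2.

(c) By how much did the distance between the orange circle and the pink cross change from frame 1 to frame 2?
+2.5

Distance in frame 1: 3.5. Distance in frame 2: 6.0.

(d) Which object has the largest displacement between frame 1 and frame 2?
the purple circle

(moved 6.4; next 4.6)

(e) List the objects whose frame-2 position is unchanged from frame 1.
the blue square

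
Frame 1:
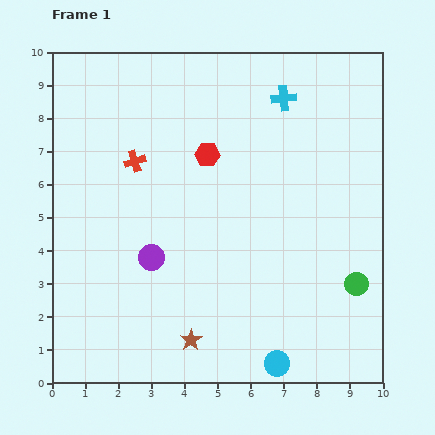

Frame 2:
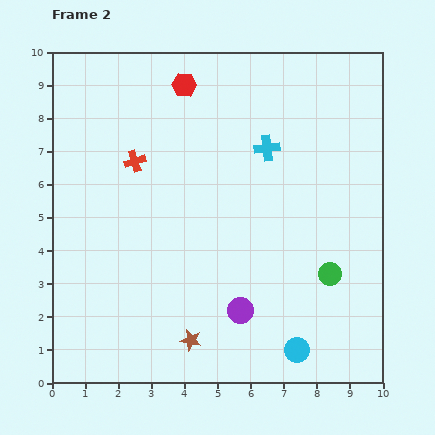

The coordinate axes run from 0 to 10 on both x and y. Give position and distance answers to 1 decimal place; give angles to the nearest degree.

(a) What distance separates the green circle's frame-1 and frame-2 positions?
0.9

The green circle moved from (9.2, 3.0) to (8.4, 3.3), a distance of √(0.8² + 0.3²) ≈ 0.9.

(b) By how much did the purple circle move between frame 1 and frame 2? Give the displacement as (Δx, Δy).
(2.7, -1.6)

The purple circle was at (3.0, 3.8) in frame 1 and (5.7, 2.2) in frame 2.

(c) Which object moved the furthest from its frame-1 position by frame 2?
the purple circle

(moved 3.1; next 2.2)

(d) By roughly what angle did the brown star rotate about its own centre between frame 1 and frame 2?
25° counter-clockwise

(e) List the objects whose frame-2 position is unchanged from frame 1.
the brown star, the red cross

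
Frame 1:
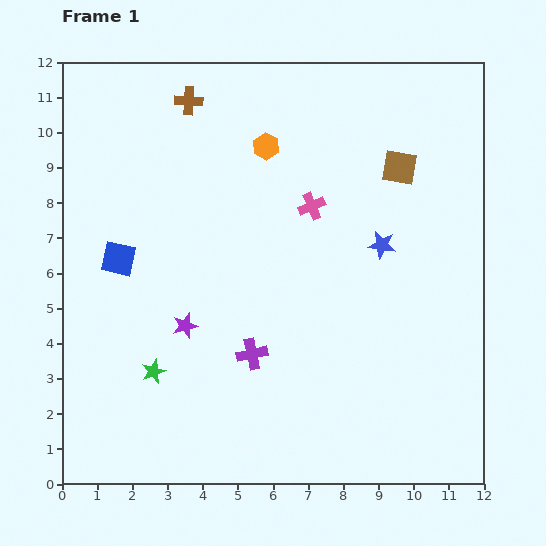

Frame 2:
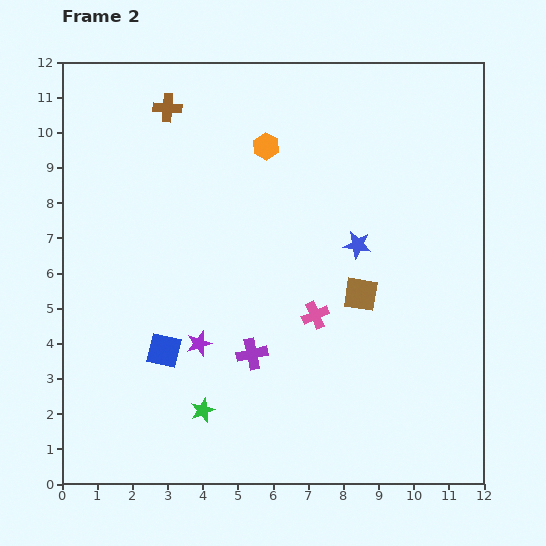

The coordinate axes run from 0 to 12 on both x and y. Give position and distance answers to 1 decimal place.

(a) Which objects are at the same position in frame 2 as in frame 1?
the purple cross, the orange hexagon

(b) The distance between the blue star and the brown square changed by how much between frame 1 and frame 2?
-0.9

Distance in frame 1: 2.3. Distance in frame 2: 1.4.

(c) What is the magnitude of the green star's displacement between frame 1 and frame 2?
1.8

The green star moved from (2.6, 3.2) to (4.0, 2.1), a distance of √(1.4² + 1.1²) ≈ 1.8.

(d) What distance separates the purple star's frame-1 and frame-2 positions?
0.6

The purple star moved from (3.5, 4.5) to (3.9, 4.0), a distance of √(0.4² + 0.5²) ≈ 0.6.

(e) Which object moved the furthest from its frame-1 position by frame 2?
the brown square

(moved 3.8; next 3.1)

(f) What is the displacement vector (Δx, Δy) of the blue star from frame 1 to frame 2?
(-0.7, 0.0)

The blue star was at (9.1, 6.8) in frame 1 and (8.4, 6.8) in frame 2.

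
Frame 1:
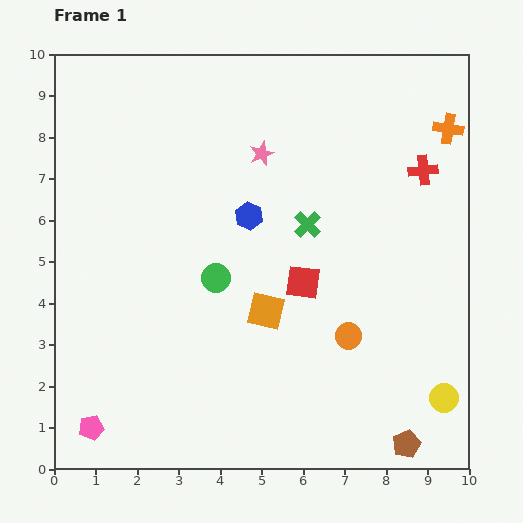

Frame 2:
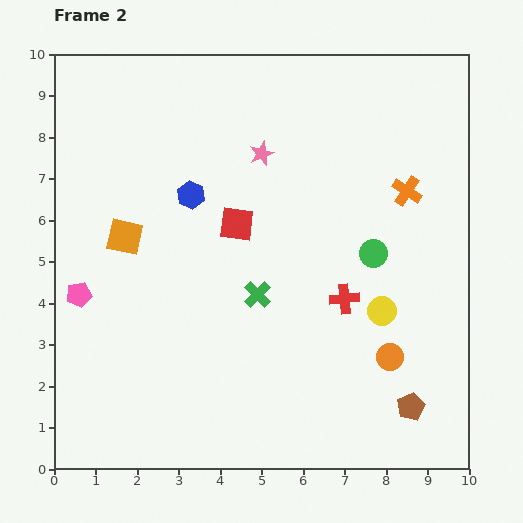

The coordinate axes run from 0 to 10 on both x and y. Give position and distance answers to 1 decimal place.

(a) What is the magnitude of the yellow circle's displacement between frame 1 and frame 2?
2.6

The yellow circle moved from (9.4, 1.7) to (7.9, 3.8), a distance of √(1.5² + 2.1²) ≈ 2.6.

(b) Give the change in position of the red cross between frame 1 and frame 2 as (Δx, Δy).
(-1.9, -3.1)

The red cross was at (8.9, 7.2) in frame 1 and (7.0, 4.1) in frame 2.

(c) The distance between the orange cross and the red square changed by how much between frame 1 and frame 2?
-0.9

Distance in frame 1: 5.1. Distance in frame 2: 4.2.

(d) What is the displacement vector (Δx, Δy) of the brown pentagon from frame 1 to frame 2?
(0.1, 0.9)

The brown pentagon was at (8.5, 0.6) in frame 1 and (8.6, 1.5) in frame 2.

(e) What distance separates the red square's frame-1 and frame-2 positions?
2.1

The red square moved from (6.0, 4.5) to (4.4, 5.9), a distance of √(1.6² + 1.4²) ≈ 2.1.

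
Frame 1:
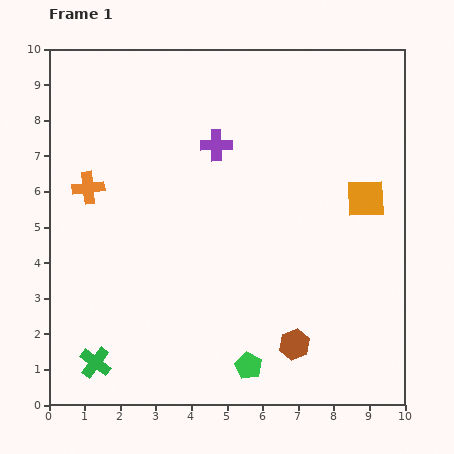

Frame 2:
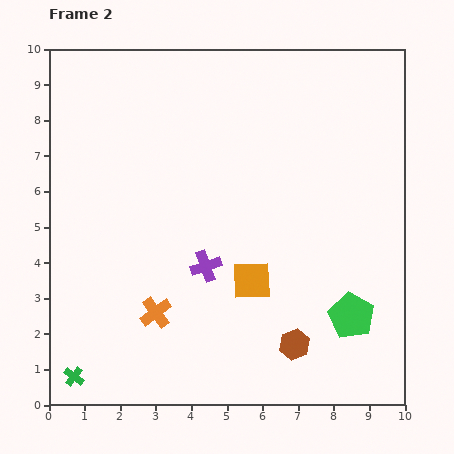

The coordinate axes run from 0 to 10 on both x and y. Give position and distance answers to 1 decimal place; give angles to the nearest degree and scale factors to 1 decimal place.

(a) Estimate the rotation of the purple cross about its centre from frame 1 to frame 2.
18° counter-clockwise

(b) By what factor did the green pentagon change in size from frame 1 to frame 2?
1.7×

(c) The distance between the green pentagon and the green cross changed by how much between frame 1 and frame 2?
+3.7

Distance in frame 1: 4.3. Distance in frame 2: 8.0.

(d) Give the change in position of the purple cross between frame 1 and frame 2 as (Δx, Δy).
(-0.3, -3.4)

The purple cross was at (4.7, 7.3) in frame 1 and (4.4, 3.9) in frame 2.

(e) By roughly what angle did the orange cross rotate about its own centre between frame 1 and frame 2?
30° counter-clockwise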